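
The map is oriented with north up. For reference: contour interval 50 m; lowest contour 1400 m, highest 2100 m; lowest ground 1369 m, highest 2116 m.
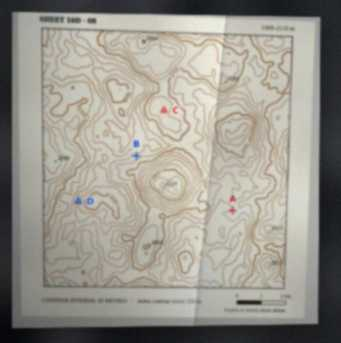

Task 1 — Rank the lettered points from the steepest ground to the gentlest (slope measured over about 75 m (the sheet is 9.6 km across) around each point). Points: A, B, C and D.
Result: D B A C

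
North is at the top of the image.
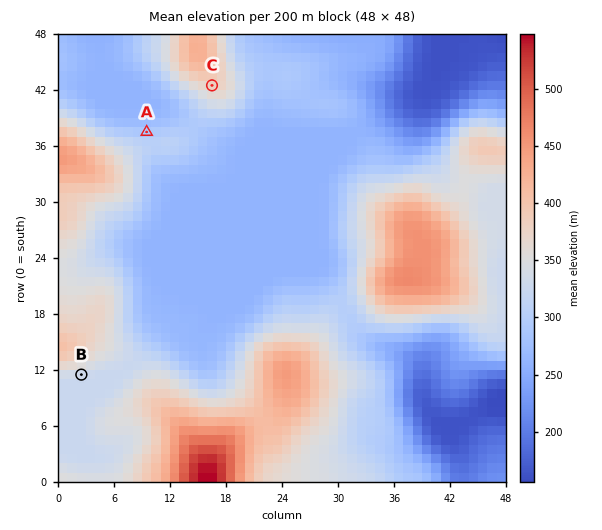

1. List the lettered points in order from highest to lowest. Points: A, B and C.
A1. C B A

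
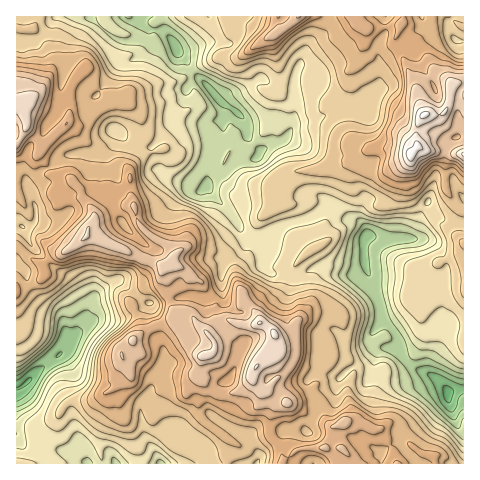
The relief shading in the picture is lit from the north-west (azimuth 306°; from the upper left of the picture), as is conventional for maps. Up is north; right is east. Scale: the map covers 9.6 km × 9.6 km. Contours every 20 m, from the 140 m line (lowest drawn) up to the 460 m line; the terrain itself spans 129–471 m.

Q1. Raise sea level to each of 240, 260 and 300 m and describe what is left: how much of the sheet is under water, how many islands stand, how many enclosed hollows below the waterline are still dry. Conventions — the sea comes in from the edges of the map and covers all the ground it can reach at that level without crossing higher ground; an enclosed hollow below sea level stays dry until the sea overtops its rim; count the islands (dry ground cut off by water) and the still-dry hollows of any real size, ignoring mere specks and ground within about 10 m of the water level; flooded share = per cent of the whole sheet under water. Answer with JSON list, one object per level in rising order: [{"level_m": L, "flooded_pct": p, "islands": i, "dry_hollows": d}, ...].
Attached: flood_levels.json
[{"level_m": 240, "flooded_pct": 18, "islands": 0, "dry_hollows": 0}, {"level_m": 260, "flooded_pct": 28, "islands": 0, "dry_hollows": 0}, {"level_m": 300, "flooded_pct": 50, "islands": 0, "dry_hollows": 0}]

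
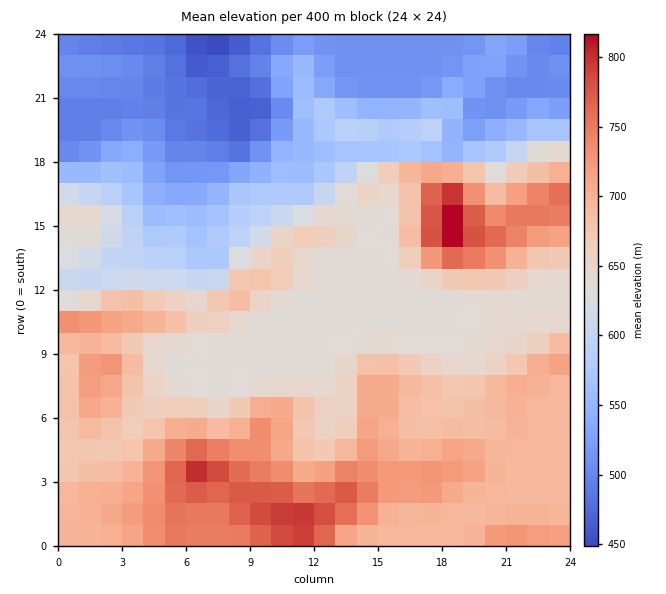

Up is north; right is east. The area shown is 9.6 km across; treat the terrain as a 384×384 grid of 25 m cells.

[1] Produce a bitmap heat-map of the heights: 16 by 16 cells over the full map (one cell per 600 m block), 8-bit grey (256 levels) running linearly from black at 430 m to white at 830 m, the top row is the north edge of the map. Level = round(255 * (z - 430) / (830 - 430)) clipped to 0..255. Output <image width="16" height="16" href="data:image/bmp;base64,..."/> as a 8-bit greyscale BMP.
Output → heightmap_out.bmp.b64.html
<image width="16" height="16" href="data:image/bmp;base64,Qk02BQAAAAAAADYEAAAoAAAAEAAAABAAAAABAAgAAAAAAAABAAATCwAAEwsAAAABAAAAAAAAAAAAAAEBAQACAgIAAwMDAAQEBAAFBQUABgYGAAcHBwAICAgACQkJAAoKCgALCwsADAwMAA0NDQAODg4ADw8PABAQEAAREREAEhISABMTEwAUFBQAFRUVABYWFgAXFxcAGBgYABkZGQAaGhoAGxsbABwcHAAdHR0AHh4eAB8fHwAgICAAISEhACIiIgAjIyMAJCQkACUlJQAmJiYAJycnACgoKAApKSkAKioqACsrKwAsLCwALS0tAC4uLgAvLy8AMDAwADExMQAyMjIAMzMzADQ0NAA1NTUANjY2ADc3NwA4ODgAOTk5ADo6OgA7OzsAPDw8AD09PQA+Pj4APz8/AEBAQABBQUEAQkJCAENDQwBEREQARUVFAEZGRgBHR0cASEhIAElJSQBKSkoAS0tLAExMTABNTU0ATk5OAE9PTwBQUFAAUVFRAFJSUgBTU1MAVFRUAFVVVQBWVlYAV1dXAFhYWABZWVkAWlpaAFtbWwBcXFwAXV1dAF5eXgBfX18AYGBgAGFhYQBiYmIAY2NjAGRkZABlZWUAZmZmAGdnZwBoaGgAaWlpAGpqagBra2sAbGxsAG1tbQBubm4Ab29vAHBwcABxcXEAcnJyAHNzcwB0dHQAdXV1AHZ2dgB3d3cAeHh4AHl5eQB6enoAe3t7AHx8fAB9fX0Afn5+AH9/fwCAgIAAgYGBAIKCggCDg4MAhISEAIWFhQCGhoYAh4eHAIiIiACJiYkAioqKAIuLiwCMjIwAjY2NAI6OjgCPj48AkJCQAJGRkQCSkpIAk5OTAJSUlACVlZUAlpaWAJeXlwCYmJgAmZmZAJqamgCbm5sAnJycAJ2dnQCenp4An5+fAKCgoAChoaEAoqKiAKOjowCkpKQApaWlAKampgCnp6cAqKioAKmpqQCqqqoAq6urAKysrACtra0Arq6uAK+vrwCwsLAAsbGxALKysgCzs7MAtLS0ALW1tQC2trYAt7e3ALi4uAC5ubkAurq6ALu7uwC8vLwAvb29AL6+vgC/v78AwMDAAMHBwQDCwsIAw8PDAMTExADFxcUAxsbGAMfHxwDIyMgAycnJAMrKygDLy8sAzMzMAM3NzQDOzs4Az8/PANDQ0ADR0dEA0tLSANPT0wDU1NQA1dXVANbW1gDX19cA2NjYANnZ2QDa2toA29vbANzc3ADd3d0A3t7eAN/f3wDg4OAA4eHhAOLi4gDj4+MA5OTkAOXl5QDm5uYA5+fnAOjo6ADp6ekA6urqAOvr6wDs7OwA7e3tAO7u7gDv7+8A8PDwAPHx8QDy8vIA8/PzAPT09AD19fUA9vb2APf39wD4+PgA+fn5APr6+gD7+/sA/Pz8AP39/QD+/v4A////AKquuczLzd7n0bGoqKiyuLOqr7jO1dne2trOtratqKionaGszOfSx7Czwrm5uq2oqJ6fmrC2sL+gkq6rpKilqaimsZiTjpCmnY6oraKfp6yoprydhoWFhYWGn6SYj5SlsrKrm5CIhYSEhIaGhYWJjZqWp6iakZ2KhYSEhISFh4iIc3Byb2eJm42EhIWUqKSWjIR2Z19Xa4KTj4aLyuvSvK+GeV1OTl9nc4OHicvtwcnPWFdPOTpFUVRlgZi5vJGjti05Py0oHzVMVlxaXEpXanwoKCwlIRgeS19VUltJNkFEMC8sJBobKk89NDQ1QDgvMC0pJh8PFig+NTMzMzQ/Niw="/>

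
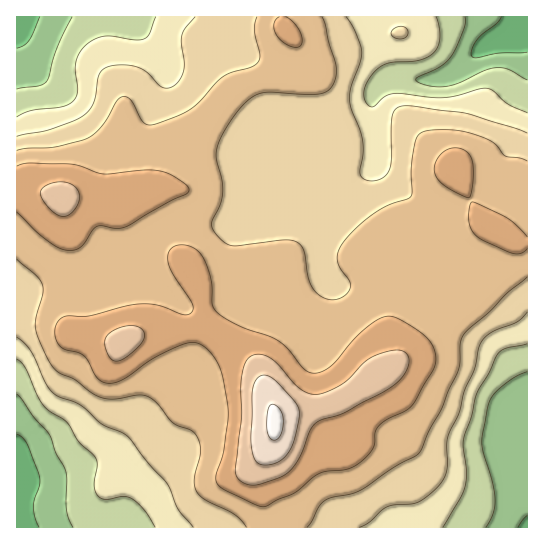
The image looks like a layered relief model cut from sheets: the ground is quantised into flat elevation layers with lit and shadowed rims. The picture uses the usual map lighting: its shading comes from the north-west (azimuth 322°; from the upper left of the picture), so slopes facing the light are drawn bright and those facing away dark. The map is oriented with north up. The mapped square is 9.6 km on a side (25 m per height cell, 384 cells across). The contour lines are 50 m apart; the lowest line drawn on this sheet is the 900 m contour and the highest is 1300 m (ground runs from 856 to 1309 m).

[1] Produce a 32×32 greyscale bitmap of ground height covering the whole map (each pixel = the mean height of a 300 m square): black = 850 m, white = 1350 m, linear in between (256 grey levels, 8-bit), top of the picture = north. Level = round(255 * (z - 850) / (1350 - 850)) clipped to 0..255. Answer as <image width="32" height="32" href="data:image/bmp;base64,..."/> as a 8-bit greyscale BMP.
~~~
<image width="32" height="32" href="data:image/bmp;base64,Qk02CAAAAAAAADYEAAAoAAAAIAAAACAAAAABAAgAAAAAAAAEAAATCwAAEwsAAAABAAAAAAAAAAAAAAEBAQACAgIAAwMDAAQEBAAFBQUABgYGAAcHBwAICAgACQkJAAoKCgALCwsADAwMAA0NDQAODg4ADw8PABAQEAAREREAEhISABMTEwAUFBQAFRUVABYWFgAXFxcAGBgYABkZGQAaGhoAGxsbABwcHAAdHR0AHh4eAB8fHwAgICAAISEhACIiIgAjIyMAJCQkACUlJQAmJiYAJycnACgoKAApKSkAKioqACsrKwAsLCwALS0tAC4uLgAvLy8AMDAwADExMQAyMjIAMzMzADQ0NAA1NTUANjY2ADc3NwA4ODgAOTk5ADo6OgA7OzsAPDw8AD09PQA+Pj4APz8/AEBAQABBQUEAQkJCAENDQwBEREQARUVFAEZGRgBHR0cASEhIAElJSQBKSkoAS0tLAExMTABNTU0ATk5OAE9PTwBQUFAAUVFRAFJSUgBTU1MAVFRUAFVVVQBWVlYAV1dXAFhYWABZWVkAWlpaAFtbWwBcXFwAXV1dAF5eXgBfX18AYGBgAGFhYQBiYmIAY2NjAGRkZABlZWUAZmZmAGdnZwBoaGgAaWlpAGpqagBra2sAbGxsAG1tbQBubm4Ab29vAHBwcABxcXEAcnJyAHNzcwB0dHQAdXV1AHZ2dgB3d3cAeHh4AHl5eQB6enoAe3t7AHx8fAB9fX0Afn5+AH9/fwCAgIAAgYGBAIKCggCDg4MAhISEAIWFhQCGhoYAh4eHAIiIiACJiYkAioqKAIuLiwCMjIwAjY2NAI6OjgCPj48AkJCQAJGRkQCSkpIAk5OTAJSUlACVlZUAlpaWAJeXlwCYmJgAmZmZAJqamgCbm5sAnJycAJ2dnQCenp4An5+fAKCgoAChoaEAoqKiAKOjowCkpKQApaWlAKampgCnp6cAqKioAKmpqQCqqqoAq6urAKysrACtra0Arq6uAK+vrwCwsLAAsbGxALKysgCzs7MAtLS0ALW1tQC2trYAt7e3ALi4uAC5ubkAurq6ALu7uwC8vLwAvb29AL6+vgC/v78AwMDAAMHBwQDCwsIAw8PDAMTExADFxcUAxsbGAMfHxwDIyMgAycnJAMrKygDLy8sAzMzMAM3NzQDOzs4Az8/PANDQ0ADR0dEA0tLSANPT0wDU1NQA1dXVANbW1gDX19cA2NjYANnZ2QDa2toA29vbANzc3ADd3d0A3t7eAN/f3wDg4OAA4eHhAOLi4gDj4+MA5OTkAOXl5QDm5uYA5+fnAOjo6ADp6ekA6urqAOvr6wDs7OwA7e3tAO7u7gDv7+8A8PDwAPHx8QDy8vIA8/PzAPT09AD19fUA9vb2APf39wD4+PgA+fn5APr6+gD7+/sA/Pz8AP39/QD+/v4A////ABQcKDU/Q0BETVpkbnd8hpKPiH90bmpkXVxcUkc+NCgbFh0pOUVKSUxUYG14gYqVm5aQhnx4dGxnZmNZTUI4LCEUGyc5SFBRVFxlc4SUoayrpJyRioeCeHFvbGNVRTcsIxIbKTlHUFVbZGt1hJitv8K6q52Yl5KHfXh2bFpFNCggFCExP0lRWWJrcXeAkKnE1NK6pJ2cmpSKgnxvWUIwJB0aJzhHVFthaXJ4e4GNpcbf4ciroJ2bmJGJgHBZQC0gHCQzQlBeZ2twd36BhI2hw+Hn0Lasp6CblpCHeGJHLyEcMERVXmlzdnh8goaIjqDC4OPPvbm2rqafmY+BbU8zIx47VGlxfYmIg4KGio2So8Lb1L2ws7m6tq2jloh0Vz0tJkZheYKPoKCTioqOkZWkvcy/qJ2hrLm+uq6ekH9lSzoyU2+JkJqssqaZk5OVmaSzuKuakpSfrbe5sqSVhG1VRT5lfpaepLG6taidmZmcoqakm5KOj5agp6yqn5KEcl1STnGGmZ+iqrKzqp+bm5ycmJOPjYyMkJecn5yTi4Z9b2VgcYOTl5eanqGfmpmamZONi4yLiYaIjpWXkouHh4eAdWtwfoyTk5KTlZaWmJuXjYmMjoqCf4CFjJCPioWFhoV/dnWAi5KUkpGRk5acnpWLi5CQh398f4KGioqIhIODhISBgIqRlJWSkJCTmZ+dkIiKjo2Ffn2BhIWGhoSDg4SGi46JkpialpORkJKXmpWIgYKEhIF9fIGFh4eGg4OEi5ObnJCbpKWbl5eTkZGPiX95eXp8fHp5fYKHiYiFg4mXoqObm6ixr6Ogo52WkY2If3d1dXZ3d3Z4fIGGhoODjJufmZCnsbi3qqerqKGal5KFeHNzdHRzc3J0eH2Ag4mTmJKNjaqvs7GmoaOkop2Zk4Z5dHNycnFwbWpqcX2Jl5+Zi4mPnp+fnpiVlpeXlpSOgnl1c3JycW9tZmBpfI6dpJqJhIiFhoeKio2Oi4uPkYuAeXZ0cnJxcXBoXWd6iZaclId/emlscXh+h4qFhImNi4N7dnRzcnJycWdbZ3qCh4iDe3RtU1hdZG99h4J9gIWIhn95dXRzc3NwYFZmdXZ0cWxmX1lERkhPYHSBfXRyeIGGhH56eXl5d25WTVxhXlpbW1dPSDQ2O0dabnl2a2dteIGEg4GChYWBcVVEQ0A6NzxHS0U8Jyw4SFpobWtjYGdye3+Bg4iOj4d2YUs/PDcuJiw3NzAfJjVGVVxdW1hcZnB2eXyCjJSShXRnXFZVT0EsGxwfHhghLz5KT09NUFtncHd5eoiYm5GAb2ZjZGRbTDggEg0LEhwpNkBFRERMWWRteHh5jJuYjHxrYmJkZFpLOywfEgY="/>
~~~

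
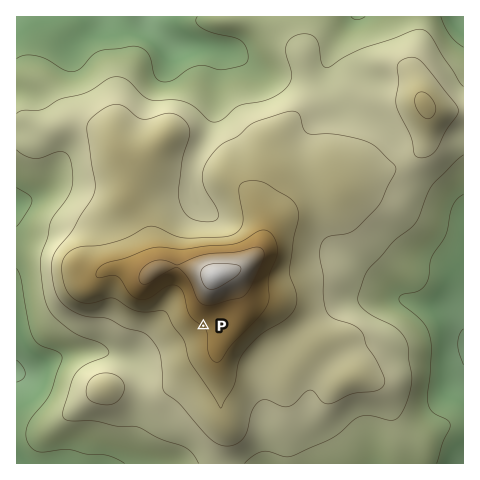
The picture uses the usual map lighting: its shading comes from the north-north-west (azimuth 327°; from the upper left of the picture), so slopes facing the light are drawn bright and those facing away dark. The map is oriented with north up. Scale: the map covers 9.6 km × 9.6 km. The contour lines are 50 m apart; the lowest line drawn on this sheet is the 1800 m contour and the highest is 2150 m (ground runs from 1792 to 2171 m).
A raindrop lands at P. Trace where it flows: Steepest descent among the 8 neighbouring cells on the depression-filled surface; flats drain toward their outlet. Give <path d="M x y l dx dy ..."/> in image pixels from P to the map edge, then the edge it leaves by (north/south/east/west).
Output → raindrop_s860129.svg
<path d="M203 326l-14 14-2 0-14 7-14 4-7 0-14 5-16 0-2-1-14-1-1-1-34 0-1 1-3 0-7 2-7 4-15 10-5 0-1 1-15 0"/>
exit: west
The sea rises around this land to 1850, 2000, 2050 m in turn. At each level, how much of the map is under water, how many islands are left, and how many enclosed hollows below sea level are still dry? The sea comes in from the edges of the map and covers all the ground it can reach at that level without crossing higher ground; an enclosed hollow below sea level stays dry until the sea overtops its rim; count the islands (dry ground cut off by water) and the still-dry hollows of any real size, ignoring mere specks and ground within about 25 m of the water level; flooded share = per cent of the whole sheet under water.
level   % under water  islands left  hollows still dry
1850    12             0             0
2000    88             1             0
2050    95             1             0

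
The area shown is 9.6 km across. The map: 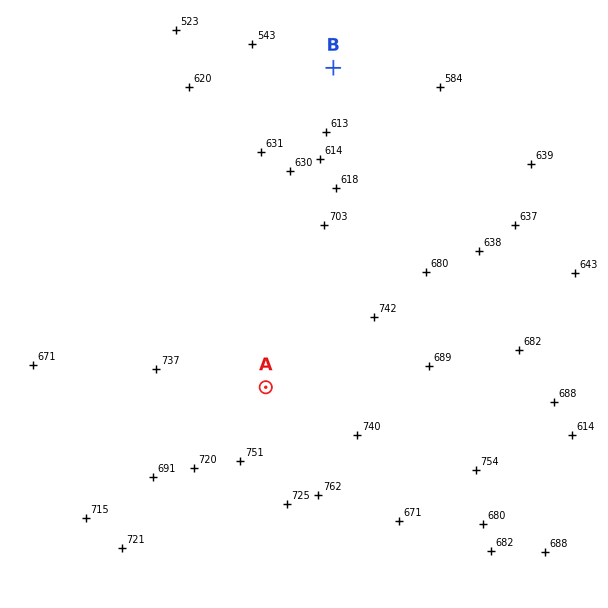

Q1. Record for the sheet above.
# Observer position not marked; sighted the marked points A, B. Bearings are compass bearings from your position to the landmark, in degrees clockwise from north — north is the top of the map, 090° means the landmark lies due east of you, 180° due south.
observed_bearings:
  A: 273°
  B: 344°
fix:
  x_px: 427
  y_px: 396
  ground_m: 700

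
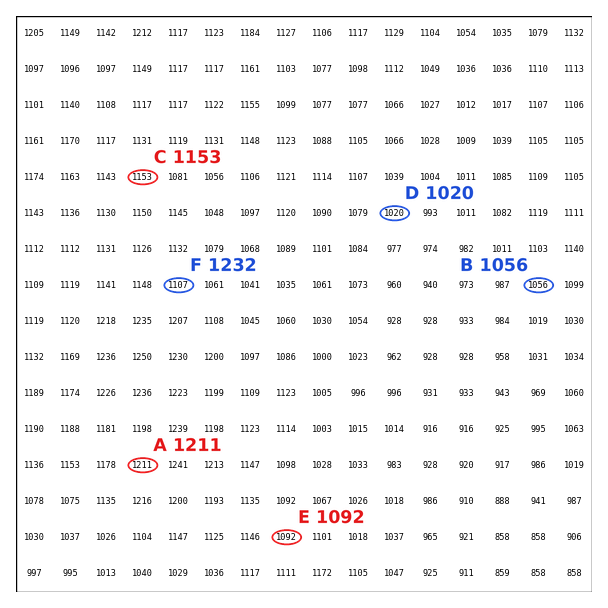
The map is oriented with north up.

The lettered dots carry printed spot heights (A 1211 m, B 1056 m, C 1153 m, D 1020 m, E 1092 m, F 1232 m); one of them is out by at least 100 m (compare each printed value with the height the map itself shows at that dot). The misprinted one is F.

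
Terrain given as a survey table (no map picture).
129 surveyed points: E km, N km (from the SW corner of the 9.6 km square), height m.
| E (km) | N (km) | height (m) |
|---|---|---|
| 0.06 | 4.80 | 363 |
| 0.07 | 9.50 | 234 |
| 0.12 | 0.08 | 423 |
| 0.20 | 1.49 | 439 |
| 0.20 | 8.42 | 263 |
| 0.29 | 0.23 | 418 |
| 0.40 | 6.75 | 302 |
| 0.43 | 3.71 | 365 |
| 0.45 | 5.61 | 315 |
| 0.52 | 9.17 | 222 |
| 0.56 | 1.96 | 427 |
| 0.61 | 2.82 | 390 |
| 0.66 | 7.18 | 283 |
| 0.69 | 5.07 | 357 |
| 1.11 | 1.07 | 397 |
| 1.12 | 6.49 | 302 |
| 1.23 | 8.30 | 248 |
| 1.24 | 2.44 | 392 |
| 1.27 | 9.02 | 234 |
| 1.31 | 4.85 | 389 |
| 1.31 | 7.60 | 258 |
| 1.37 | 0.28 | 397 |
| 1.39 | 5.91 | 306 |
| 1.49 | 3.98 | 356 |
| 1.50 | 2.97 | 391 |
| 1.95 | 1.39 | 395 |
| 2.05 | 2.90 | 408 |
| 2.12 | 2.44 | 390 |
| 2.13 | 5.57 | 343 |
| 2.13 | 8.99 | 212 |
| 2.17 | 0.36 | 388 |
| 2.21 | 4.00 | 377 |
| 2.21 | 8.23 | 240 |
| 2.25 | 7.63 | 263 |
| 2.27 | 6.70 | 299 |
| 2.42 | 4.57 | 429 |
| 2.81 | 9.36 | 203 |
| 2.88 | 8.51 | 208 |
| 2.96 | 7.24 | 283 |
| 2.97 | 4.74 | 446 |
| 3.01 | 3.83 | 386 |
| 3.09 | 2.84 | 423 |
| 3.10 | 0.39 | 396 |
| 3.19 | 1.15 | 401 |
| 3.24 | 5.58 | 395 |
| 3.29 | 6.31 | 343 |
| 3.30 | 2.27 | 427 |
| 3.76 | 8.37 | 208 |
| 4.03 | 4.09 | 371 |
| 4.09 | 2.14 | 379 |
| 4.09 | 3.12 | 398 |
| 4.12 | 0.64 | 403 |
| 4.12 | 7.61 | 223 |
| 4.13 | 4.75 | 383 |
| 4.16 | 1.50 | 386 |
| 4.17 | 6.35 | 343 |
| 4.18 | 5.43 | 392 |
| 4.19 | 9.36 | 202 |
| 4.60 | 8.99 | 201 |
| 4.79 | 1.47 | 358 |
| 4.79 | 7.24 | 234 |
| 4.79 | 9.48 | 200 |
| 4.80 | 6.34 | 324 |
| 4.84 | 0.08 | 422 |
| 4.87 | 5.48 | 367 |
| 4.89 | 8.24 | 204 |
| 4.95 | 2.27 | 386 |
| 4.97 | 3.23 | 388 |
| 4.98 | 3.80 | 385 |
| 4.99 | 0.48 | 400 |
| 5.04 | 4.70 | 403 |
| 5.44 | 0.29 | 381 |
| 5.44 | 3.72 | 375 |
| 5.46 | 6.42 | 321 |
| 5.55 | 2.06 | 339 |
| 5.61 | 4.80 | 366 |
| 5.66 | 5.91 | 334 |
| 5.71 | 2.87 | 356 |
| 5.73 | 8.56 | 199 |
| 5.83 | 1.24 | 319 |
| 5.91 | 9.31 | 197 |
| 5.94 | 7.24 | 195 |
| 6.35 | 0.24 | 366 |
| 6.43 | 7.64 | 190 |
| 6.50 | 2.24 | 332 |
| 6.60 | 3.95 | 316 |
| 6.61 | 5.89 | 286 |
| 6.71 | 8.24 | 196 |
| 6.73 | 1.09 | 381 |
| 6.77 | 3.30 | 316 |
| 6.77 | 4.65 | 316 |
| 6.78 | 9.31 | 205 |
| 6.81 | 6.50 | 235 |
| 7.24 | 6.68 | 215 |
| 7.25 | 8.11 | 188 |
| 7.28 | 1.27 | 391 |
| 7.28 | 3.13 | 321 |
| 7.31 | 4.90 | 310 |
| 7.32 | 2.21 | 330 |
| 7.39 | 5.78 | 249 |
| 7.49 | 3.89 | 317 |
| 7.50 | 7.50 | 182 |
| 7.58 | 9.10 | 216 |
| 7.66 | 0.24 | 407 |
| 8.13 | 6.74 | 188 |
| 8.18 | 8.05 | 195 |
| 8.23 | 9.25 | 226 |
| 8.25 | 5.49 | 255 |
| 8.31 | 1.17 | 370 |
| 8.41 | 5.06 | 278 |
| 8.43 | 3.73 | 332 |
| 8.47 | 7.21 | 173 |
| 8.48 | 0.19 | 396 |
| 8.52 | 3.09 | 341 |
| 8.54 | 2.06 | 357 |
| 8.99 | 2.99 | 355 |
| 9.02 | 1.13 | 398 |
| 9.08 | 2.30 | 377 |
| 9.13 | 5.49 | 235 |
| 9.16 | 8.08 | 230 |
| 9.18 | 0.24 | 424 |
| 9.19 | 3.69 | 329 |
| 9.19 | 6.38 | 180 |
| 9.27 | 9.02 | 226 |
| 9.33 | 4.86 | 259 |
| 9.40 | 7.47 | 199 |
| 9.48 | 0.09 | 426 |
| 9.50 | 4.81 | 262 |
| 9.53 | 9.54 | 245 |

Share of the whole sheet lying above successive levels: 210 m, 85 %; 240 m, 75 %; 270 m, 68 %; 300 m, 62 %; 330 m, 51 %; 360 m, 40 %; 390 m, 23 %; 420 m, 4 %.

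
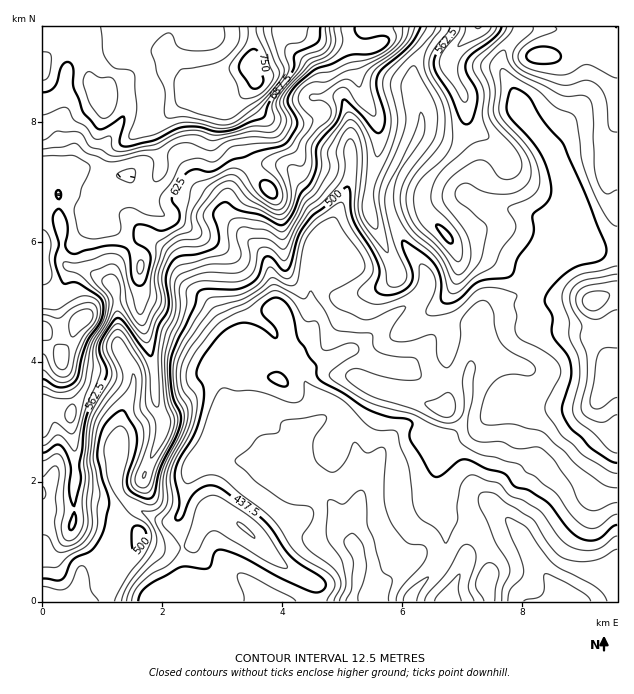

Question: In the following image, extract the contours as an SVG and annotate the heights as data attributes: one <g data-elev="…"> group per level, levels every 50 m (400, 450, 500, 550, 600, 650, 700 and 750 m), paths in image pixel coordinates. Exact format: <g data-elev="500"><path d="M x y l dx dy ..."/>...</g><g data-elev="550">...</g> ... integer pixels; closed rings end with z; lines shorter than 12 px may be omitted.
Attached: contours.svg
<g data-elev="400"><path d="M339 601l6-13 1-9-5-20-12-16-2-6 1-35 3-2 10 4 3 0 11-11 6-3 3 1 1 4 2 30 7 15 7 28 2 4 9 7-3 22"/><path d="M435 601l4-7 21-20-2 15 3 12"/><path d="M508 601l2-10 11-12 3-8-4-13-14-35 0-4 2-2 19 11 14 21 13 16 41 21 8 8 4 7"/></g><g data-elev="450"><path d="M132 601l2-9 5-7 12-11 19-10 6-8 4-7-3-8-13-14-2-5 8-12 2-6-2-26 2-10 19-36 5-20 1-15-9-11-2-7 1-9 2-7 8-14 21-25 15-10 15-6 15-11 11-6 7 1 9 7 15 22 12 1 2 6 2 18 2 4 8 0 18-7 6 1 3 2 1 5-2 3-16 9-11 10 0 5 6 4 35 21 40 11 23 11 21 5 2 2 5 12 16 9 42 12 6 7 9 4 21 17 16 23 14 11 6 2 4-1 15-12 6-2"/><path d="M283 568l4 0 0-3-16-26-9-12-11-10-34-21-9 0-9 7-14 41 0 3 2 3 6 3 4-1 11-18 7-3 51 30z"/></g><g data-elev="500"><path d="M43 579l15 2 4-2 10-18 5-4 15-7 10-15 7-33-11-43 0-14 6-19 8-9 9-7 4 2 10 17 2 7-1 14-9 27 1 10 5 6 10 5 6 1 5-4 6-27 16-32 5-15-1-7-6-14-2-9-2-19 1-14 7-18 16-33 4-15 8-3 30 0 12-4 10-8 5-18 3-3 6 2 11 12 4 0 4-6 7-26 6-11 9-12 12-8 21-20 3 0 1 3 1 20 3 12 18 28 7 15 0 9-4 14 1 3 4 3 8 1 10-2 9-5 5-6 0-11-9-22 0-8 3 0 18 13 11 11 6 15 0 20 4 3 6 0 7-3 15-15 6-4 27-3 5-2 3-5 4-13 11-15 4-8 0-21 14-12 3-6 1-6-3-19-8-18-9-12-23-27-1-12 2-9 3-5 8 2 9 7 15 24 19 23 23 51 20 51 0 7-4 6-7 3-17 4-10 6-18 17-4 6-1 6 7 15 0 14 1 6 14 19 4 10 0 14-9 27 2 11 7 11 11 10 8 10 20 13 7 2"/><path d="M133 550l3 1 3-2 7-12-1-7-6-4-5 0-2 5 0 13z"/></g><g data-elev="550"><path d="M43 461l13-7 5 2 3 5 1 10-2 21 1 18-3 19 3 9 3 2 4 0 8-6 4-11-1-22 3-24-1-15 4-41 4-11 20-34-1-7-7-15-1-6 1-8 6-10 6-6 5 1 6 6 15 24 7 17 3 30 3 4 3 1 0-58 4-19 10-20-2-28 4-12 7-5 45-12 3-6-1-21 2-4 3-3 9-1 18 3 20 10 6-1 9-14 7-17 10-10 5-9 4-12 0-15 1-6 25-35 6 2 9 9 7 13 7 20 3 0 7-13 5-20-1-12-7-23 1-10 6-9 25-24 12-18"/><path d="M590 310l6 0 6-3 6-7 1-6-4-2-7-1-12 3-3 4 0 5 2 4z"/><path d="M450 27l-3 6-15 19-3 12 3 11 12 19 5 12 3 17 0 19-3 8-5 7-25 24-4 10-1 10 2 13 5 9 33 36 4 3 3-3 1-4-2-17-9-15-18-18-2-6 1-9 4-12 10-12 26-22 17-6-7-21 1-27-9-18-1-8 4-7 25-21 5-9"/><path d="M555 27l2 3-2 1-22 9-12 9-3 8 4 7 13 7 25 4 9-1 14-9 6 0 28 13"/></g><g data-elev="600"><path d="M70 423l3-1 3-7 0-8-3-3-5 3-3 7 1 6z"/><path d="M43 394l15 4 13 0 6-5 7-9 7-39 14-24 4-15-2-11-15-16-2-5 2-3 18-7 5 1 3 2 5 13 3 21 4 9 7 13 5 3 3-2 11-24-1-24 7-27 3-5 10-7 16-7 1-19 14-22 17-12 10-2 6 3 12 15 9 8 14 8 4 1 5-2 4-7 0-9-3-11-8-13 0-5 5-6 15-6 5-10 9-12 3-8-1-3-13-15-1-6 3-6 4-5 6-3 17-2 16-9 17-4 24-13 14-13 3-6 1-9"/></g><g data-elev="650"><path d="M43 354l3 2 5 13 5 6 6 2 6-1 4-6 6-24 6-12 11-13 2-9-2-7-7-3-14 5-15 11-16-3"/><path d="M43 149l19-2 14-4 10 10 24 9 30-6 8 0 5 4 0 18 1 3 3 1 6-4 4-6 2-21 4-4 5-3 12-1 21 8 4-2 10-7 8-2 18-3 20 1 6-1 6-6 4-10-2-6-5-10 1-8 8-10 21-23 16-7 6-6 4-9-2-15"/></g><g data-elev="700"><path d="M102 118l4 0 4-3 5-7 3-12-2-11-4-7-12-1-9-5-3 0-5 7 1 8 6 18 8 10z"/><path d="M43 80l3-1 3-3 2-18-2-5-6-1"/><path d="M101 27l2 24 4 9 8 8 15 2 4 5 3 36-8 25 1 3 3 0 21-4 21-10 7-2 17 0 19 5 11 0 9-3 15-10 9-8 26-34 1-7-4-14 1-6 3-2 10-1 5-3 3-4 2-9"/></g><g data-elev="750"><path d="M252 88l7 0 4-7-2-24-2-5-5-3-4 1-5 4-6 12 2 7z"/></g>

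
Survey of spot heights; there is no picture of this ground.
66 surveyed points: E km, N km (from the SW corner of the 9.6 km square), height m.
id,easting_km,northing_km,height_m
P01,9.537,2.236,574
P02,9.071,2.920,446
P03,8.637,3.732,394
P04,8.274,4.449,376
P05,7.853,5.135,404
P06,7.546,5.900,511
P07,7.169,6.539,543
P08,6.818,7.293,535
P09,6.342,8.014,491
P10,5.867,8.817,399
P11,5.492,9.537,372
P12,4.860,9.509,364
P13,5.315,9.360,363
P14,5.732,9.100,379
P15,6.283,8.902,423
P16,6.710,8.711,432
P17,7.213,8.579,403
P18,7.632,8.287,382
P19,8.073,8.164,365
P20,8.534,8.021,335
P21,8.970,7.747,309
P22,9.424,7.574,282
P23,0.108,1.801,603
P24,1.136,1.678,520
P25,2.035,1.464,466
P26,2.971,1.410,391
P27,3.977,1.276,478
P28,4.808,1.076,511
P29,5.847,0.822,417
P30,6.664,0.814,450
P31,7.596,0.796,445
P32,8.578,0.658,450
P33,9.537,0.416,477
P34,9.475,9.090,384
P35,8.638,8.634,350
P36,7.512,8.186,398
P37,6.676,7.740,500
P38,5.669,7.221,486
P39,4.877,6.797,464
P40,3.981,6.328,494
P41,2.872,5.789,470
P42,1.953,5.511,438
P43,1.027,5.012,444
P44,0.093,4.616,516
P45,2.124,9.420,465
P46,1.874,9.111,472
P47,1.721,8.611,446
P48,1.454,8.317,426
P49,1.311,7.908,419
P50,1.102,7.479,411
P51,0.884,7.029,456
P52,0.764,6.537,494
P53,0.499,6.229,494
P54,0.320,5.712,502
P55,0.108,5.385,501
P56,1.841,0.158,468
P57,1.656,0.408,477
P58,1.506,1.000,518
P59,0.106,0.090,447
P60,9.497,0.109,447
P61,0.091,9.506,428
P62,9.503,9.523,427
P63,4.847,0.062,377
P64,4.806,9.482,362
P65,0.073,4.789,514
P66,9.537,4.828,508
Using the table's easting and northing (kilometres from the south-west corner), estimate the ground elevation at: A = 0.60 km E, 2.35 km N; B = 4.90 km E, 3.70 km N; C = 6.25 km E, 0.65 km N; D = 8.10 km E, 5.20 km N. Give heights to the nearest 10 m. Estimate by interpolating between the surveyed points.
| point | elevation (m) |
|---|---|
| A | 520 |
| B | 520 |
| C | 420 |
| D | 430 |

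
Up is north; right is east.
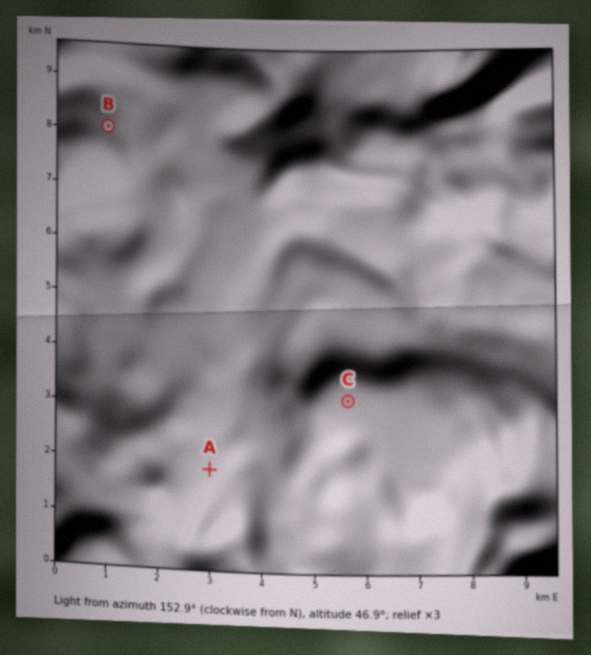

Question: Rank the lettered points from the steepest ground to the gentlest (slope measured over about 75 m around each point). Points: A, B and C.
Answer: B A C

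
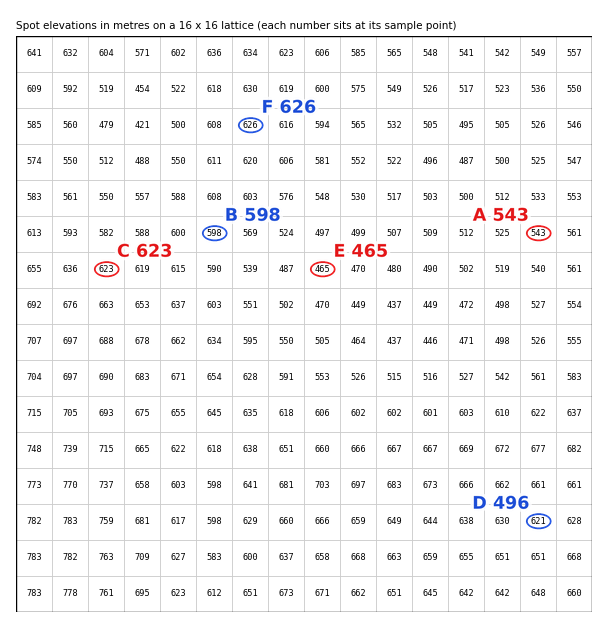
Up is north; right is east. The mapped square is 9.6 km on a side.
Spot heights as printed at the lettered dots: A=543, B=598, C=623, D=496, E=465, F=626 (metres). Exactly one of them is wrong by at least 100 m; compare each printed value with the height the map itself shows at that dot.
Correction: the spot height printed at D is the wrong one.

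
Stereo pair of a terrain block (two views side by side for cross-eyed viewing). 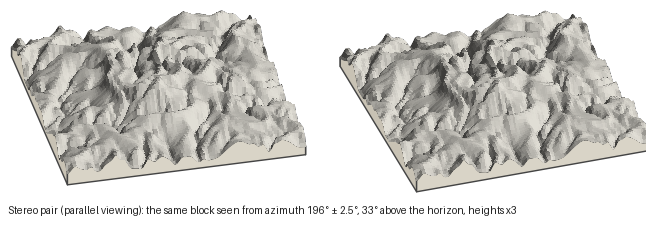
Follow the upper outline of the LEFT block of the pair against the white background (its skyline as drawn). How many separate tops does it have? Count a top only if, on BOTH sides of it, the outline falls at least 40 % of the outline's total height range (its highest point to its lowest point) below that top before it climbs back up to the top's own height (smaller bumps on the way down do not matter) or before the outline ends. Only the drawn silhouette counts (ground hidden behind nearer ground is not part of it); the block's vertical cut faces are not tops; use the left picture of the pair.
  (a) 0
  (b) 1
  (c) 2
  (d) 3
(a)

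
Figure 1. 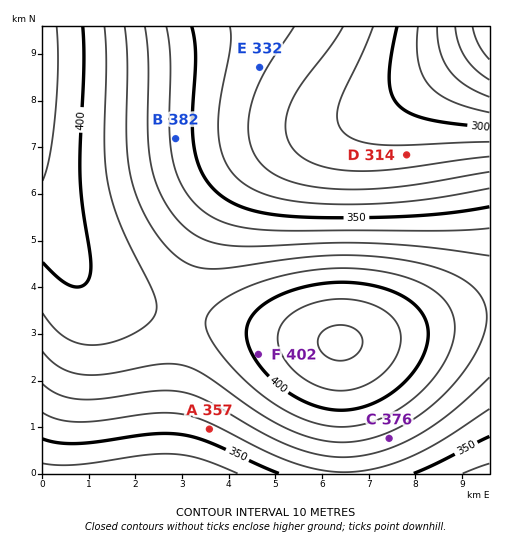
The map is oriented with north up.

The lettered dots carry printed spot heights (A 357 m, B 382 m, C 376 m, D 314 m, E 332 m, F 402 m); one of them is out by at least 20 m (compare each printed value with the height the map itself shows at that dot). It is B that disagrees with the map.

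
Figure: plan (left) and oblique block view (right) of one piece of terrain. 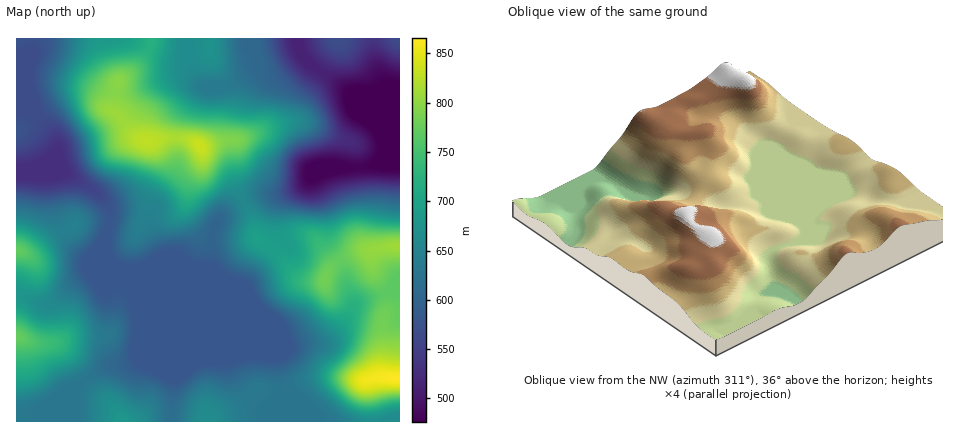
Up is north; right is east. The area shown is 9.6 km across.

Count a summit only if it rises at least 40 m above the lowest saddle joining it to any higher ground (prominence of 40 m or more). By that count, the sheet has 1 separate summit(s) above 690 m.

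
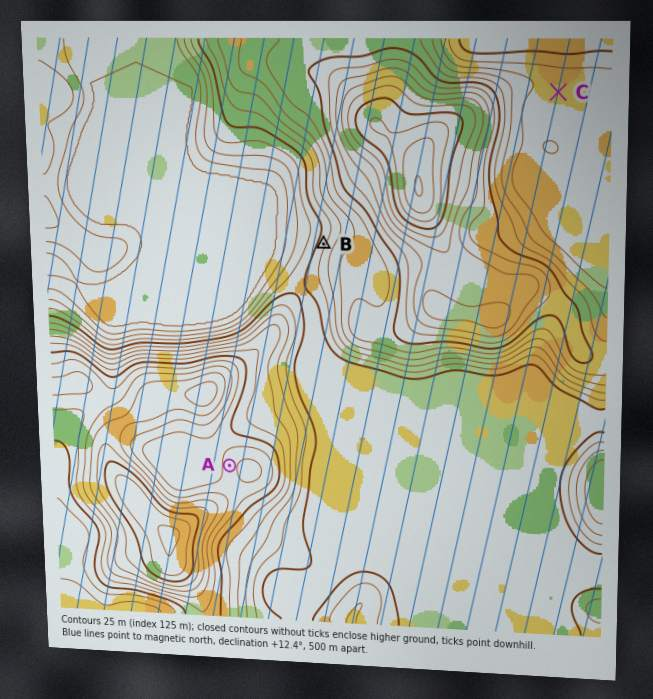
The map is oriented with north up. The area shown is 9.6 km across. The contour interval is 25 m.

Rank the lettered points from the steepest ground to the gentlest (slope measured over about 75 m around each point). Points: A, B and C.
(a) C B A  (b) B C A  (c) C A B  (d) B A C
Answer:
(d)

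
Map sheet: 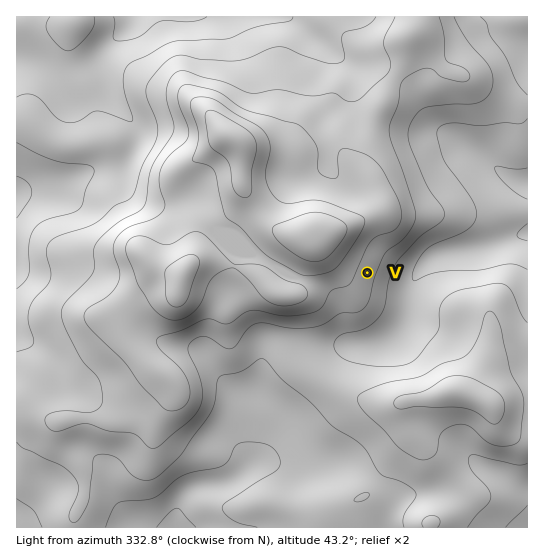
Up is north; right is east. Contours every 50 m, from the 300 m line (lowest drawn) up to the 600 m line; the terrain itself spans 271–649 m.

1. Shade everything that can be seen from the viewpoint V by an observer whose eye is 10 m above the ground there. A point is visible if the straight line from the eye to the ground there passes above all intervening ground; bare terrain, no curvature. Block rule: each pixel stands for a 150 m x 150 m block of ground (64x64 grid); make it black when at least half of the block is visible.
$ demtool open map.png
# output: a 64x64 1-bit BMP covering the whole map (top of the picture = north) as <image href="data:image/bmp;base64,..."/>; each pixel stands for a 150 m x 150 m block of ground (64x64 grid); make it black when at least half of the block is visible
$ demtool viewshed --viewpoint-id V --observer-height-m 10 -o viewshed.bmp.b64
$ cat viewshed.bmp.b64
<image width="64" height="64" href="data:image/bmp;base64,Qk0+AgAAAAAAAD4AAAAoAAAAQAAAAEAAAAABAAEAAAAAAAACAAATCwAAEwsAAAIAAAAAAAAA////AAAAAAAAAAAAAAAAAAAAAAAAAAAAAAAAAAAAAAAAAAAAAAAAAAAAAAAAAAAAAAAAAAAAAAAAAAAAAAAAAAAAAAAAAAAAAAAAAAAAAAAAAAAAAAAAAAAAAAAAAAAAAAAAAAAAAAAAAAAAAAAAAAAAAAAAAAAAAAAAAAAAAAAAAAAAAA4AAAAAAAAAf/gwAAAAAAH///gAAAAAAP//8AAAAAAAf//gAAAAAAAf/+AAAAAAAA//4AAAAAAAB//wAAAAAAAD//AAAAAAAAP/8AAAAAAAA//wAAAAAAAD//AAAAAAAAP/8AAAAAAAD//wAAAAAAAf//AAAAAAAD//+AAAAAAAf//8AAAAAAH///4AAAAAAf///wAAAAAB////AAAAAAD///8AAAAAAH///wAAAAAAHz//AAAAAAAGH/8AAAAAAAAAPwAAAAAAAAAQAAAAAAAAAAAAAAAAAAAAAAAAAAAAAAAAAAAAAAAAAAAAAAAAAAAAAAAAAAAAAAABAAAAAAAAAAMAAAAAAAAAAwAAAAAAAAABAAAAAAAAAAEAAAAAAAAAAAAAAAAAAAAAAAAAAAAAAAAAAAAAAAAAAAAAAAAAAAAAAAAAAAAAAAAAAAAAAAAAAAAAAAAAAAAAAAAAAAAAAAAAAAAAAAAAAAAAAAAAAAAAAAAAAAAAAAAAAAAAAAAAAA=="/>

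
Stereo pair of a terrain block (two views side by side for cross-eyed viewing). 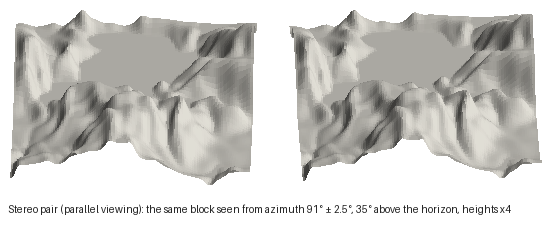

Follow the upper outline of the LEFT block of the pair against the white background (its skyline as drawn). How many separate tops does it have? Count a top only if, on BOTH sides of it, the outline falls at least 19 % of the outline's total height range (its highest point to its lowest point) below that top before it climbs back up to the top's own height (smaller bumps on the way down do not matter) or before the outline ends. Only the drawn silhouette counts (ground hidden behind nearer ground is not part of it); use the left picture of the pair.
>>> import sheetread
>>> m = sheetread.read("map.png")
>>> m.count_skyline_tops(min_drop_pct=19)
0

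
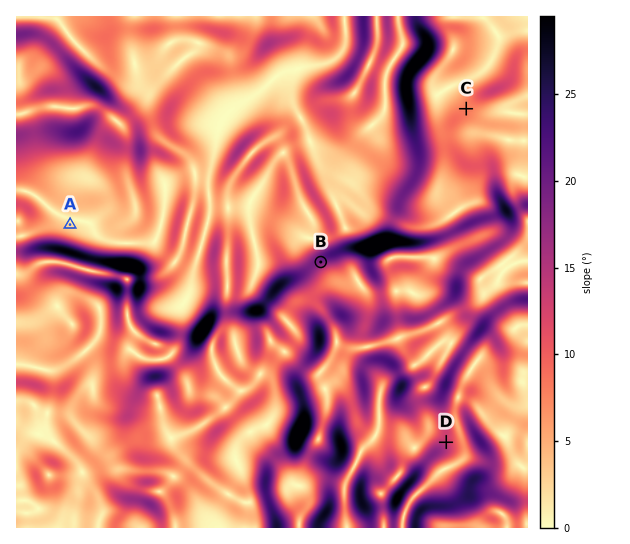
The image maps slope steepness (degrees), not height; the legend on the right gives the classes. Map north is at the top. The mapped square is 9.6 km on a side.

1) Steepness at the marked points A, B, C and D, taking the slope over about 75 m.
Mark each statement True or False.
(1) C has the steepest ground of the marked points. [False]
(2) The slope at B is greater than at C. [True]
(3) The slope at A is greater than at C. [False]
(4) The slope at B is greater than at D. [True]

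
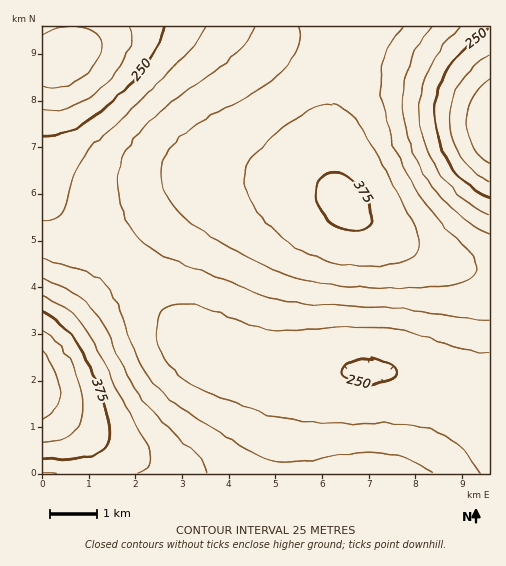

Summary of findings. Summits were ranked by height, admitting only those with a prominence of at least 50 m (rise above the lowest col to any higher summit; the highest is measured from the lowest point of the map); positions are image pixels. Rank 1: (345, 204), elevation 380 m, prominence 88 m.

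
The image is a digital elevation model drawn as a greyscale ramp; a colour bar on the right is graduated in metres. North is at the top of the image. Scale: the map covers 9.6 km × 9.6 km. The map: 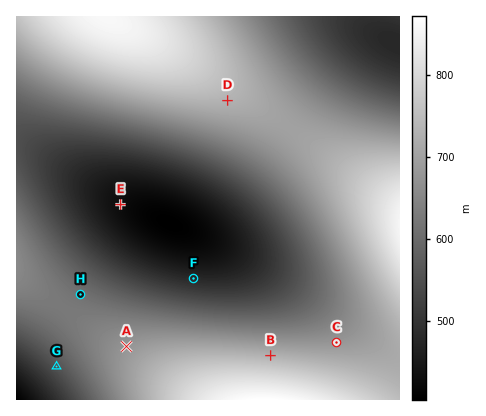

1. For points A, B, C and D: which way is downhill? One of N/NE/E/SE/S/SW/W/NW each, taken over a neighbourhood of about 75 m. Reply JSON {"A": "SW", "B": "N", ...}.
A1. {"A": "NW", "B": "N", "C": "N", "D": "S"}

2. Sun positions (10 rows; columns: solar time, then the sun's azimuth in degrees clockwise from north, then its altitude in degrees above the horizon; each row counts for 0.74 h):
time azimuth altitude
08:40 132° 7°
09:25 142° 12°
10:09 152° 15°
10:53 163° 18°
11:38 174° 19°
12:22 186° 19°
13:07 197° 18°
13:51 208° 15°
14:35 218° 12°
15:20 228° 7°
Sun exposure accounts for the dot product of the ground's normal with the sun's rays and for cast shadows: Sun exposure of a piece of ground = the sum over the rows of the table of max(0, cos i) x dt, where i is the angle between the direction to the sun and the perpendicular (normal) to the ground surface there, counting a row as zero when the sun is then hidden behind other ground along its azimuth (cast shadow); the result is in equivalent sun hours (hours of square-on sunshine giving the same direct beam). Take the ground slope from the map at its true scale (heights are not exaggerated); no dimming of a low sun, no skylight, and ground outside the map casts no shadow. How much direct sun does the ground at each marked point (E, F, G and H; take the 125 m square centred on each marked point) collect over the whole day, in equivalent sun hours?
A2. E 1.8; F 1.1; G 2.3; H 1.5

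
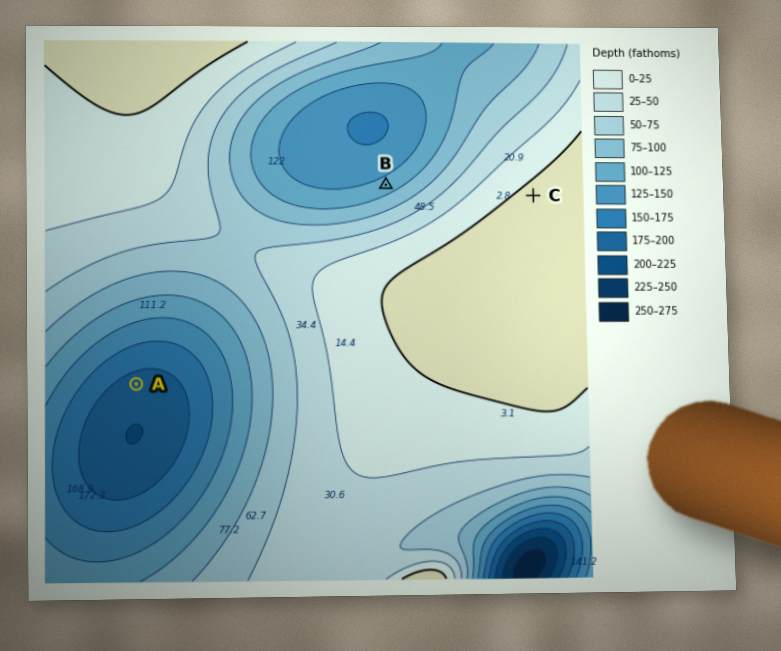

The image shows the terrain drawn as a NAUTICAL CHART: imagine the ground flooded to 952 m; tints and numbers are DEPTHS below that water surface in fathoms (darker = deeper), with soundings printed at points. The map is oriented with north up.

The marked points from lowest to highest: A B C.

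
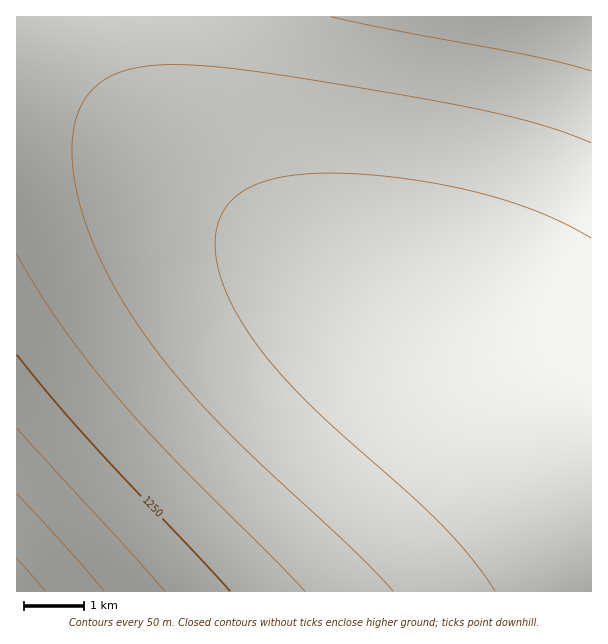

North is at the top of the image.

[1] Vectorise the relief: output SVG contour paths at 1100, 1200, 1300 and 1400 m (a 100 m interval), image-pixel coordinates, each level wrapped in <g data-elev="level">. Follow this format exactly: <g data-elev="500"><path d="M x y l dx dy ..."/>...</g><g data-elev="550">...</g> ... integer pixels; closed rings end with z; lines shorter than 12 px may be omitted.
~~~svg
<g data-elev="1100"><path d="M495 591l-23-33-28-31-33-31-98-88-29-30-23-28-23-35-16-33-7-30 0-13 2-14 6-13 8-11 12-10 14-7 17-5 20-4 51-2 69 7 69 14 30 9 29 10 25 12 24 13"/></g><g data-elev="1200"><path d="M305 591l-130-130-57-63-30-36-26-36-23-35-22-36"/><path d="M331 17l65 14 134 24 61 16"/></g><g data-elev="1300"><path d="M165 591l-148-163"/></g><g data-elev="1400"><path d="M45 591l-28-33"/></g>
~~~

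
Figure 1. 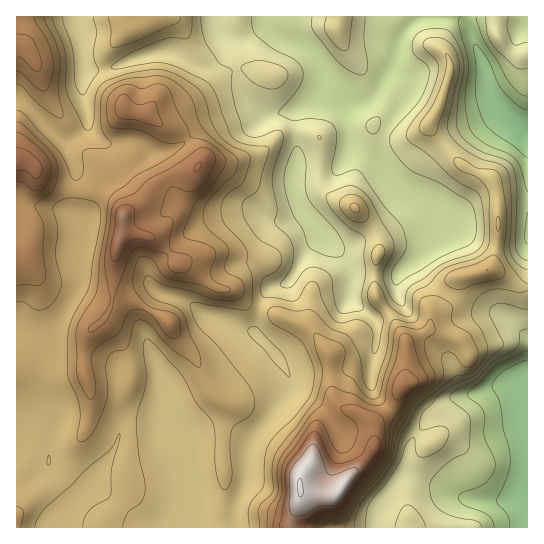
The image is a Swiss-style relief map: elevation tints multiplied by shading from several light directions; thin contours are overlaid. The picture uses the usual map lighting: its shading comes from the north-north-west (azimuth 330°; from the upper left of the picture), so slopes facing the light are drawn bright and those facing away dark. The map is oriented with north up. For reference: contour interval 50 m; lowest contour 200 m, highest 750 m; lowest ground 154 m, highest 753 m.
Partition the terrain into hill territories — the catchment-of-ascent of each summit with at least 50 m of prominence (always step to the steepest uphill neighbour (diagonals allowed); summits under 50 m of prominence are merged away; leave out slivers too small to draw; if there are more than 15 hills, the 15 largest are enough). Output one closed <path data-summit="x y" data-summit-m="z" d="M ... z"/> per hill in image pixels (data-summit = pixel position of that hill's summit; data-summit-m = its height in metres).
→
<path data-summit="301 489" data-summit-m="753" d="M469 16l-46 0-5 3-15 15-12 36-12 20-10 10-16 5-3 0-6-6-17-24-10-17-14-13-18-5-10-5-7-8-3-11-49 1 0 6 4 8 8 7 1 12 7 17 3 15 8 16 18 18 34-7-4 8 2 29 0 23 37 0 9-7 7-17 21 12 9 9 11 20 13 8 0 7-5 12-10 10-35 21-11 4-13-4-8-8-15 17-15 25-7 6-12 3-8 7-9 25-1 14 26 29 8 15 2 8-4 9-36 48-3 33-12 35-1 18 293-1 0-188-21-22-9-4-13 0-20 6-10 8-6 15-1 15 13 32 8 6-8 2-15 16-19 6-2 4-6 5-17-8-13-11-14-15-4-9 0-15 6-32 0-12-4-8 13-7 11-12-1-16 3-9 28-25 8-15 4-18 27 19 21 9 28 3 7-2 6-4 0-108-36-36-4-8-8-34-11-25z"/><path data-summit="123 217" data-summit-m="685" d="M298 108l-29 8-4 0-12-8-6 0-42 17-24 20-18 7-13 0-7-7-9-4-12 0-8 3-11-1-12-12-4-8 0 3-9 9-13 7 11 29-1 42 8 10 0 11-6 19 3 21-1 11-30 53-3 10-9-11-15-8-6 0 0 113 17-2 14 5 2 2 0 20 26 32-22 24 0 5 182-1 2-22 11-30 3-33 36-48 4-9-2-8-8-15-26-29 1-14 9-25 8-7 14-4 24-36 10-9-5-13-16-19-5-15 0-21 2-11-2-42z"/><path data-summit="17 161" data-summit-m="669" d="M18 97l-2 1 0 229 21 10 9 11 3-10 30-53 1-11-3-21 6-19 0-11-8-10 1-42-11-29-8-6z"/><path data-summit="125 107" data-summit-m="621" d="M225 35l-1 16-3 6-11 7-15 0-21-11-15-1-21 5-31 12-22 0-2 26 8 36 10 10 6 3 27-3 9 4 7 7 13 0 18-7 20-17 14-8 32-12 11 3-11-13-7-12-11-36 0-8z"/><path data-summit="402 386" data-summit-m="635" d="M417 259l-20 18 0 22-11 12-13 7 4 8 0 12-6 32 0 15 4 9 14 15 13 11 17 8 6-5 2-4 19-6 15-16 8-2-8-6-13-32 1-15 6-15 10-8 20-6 12 0-24-8-39-20-13-14z"/><path data-summit="338 27" data-summit-m="393" d="M422 16l-156 0-1 6 3 5 11 10 28 11 10 10 10 17 17 24 6 6 3 0 16-5 10-10 12-20 12-36z"/><path data-summit="17 45" data-summit-m="612" d="M77 16l-61 1 0 80 6 3 41 41 15-6 10-13-5-27 0-50z"/><path data-summit="487 270" data-summit-m="500" d="M439 216l-4 18-6 11-12 14 0 4 7 12 18 16 31 14 24 7 10 5 20 22 1-97-13 5-28-3-21-9z"/><path data-summit="355 207" data-summit-m="460" d="M350 145l-7 17-9 7-36-1-3 3 0 20 5 15 16 19 9 16 17 7 12-4 35-21 10-10 5-12 0-7-13-8-11-20-9-9z"/><path data-summit="131 27" data-summit-m="487" d="M215 16l-137 0-1 9 6 20 1 24 6 2 17-2 31-12 21-5 15 1 21 11 15 0 8-4 6-9 0-16-8-12z"/><path data-summit="498 37" data-summit-m="346" d="M527 16l-58 1 0 13 11 25 8 34 4 8 35 35z"/><path data-summit="17 517" data-summit-m="515" d="M33 440l-10 0-7 3 0 84 35 1 24-29-27-34 1-18z"/>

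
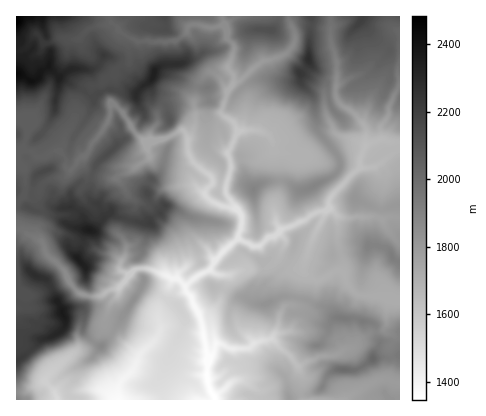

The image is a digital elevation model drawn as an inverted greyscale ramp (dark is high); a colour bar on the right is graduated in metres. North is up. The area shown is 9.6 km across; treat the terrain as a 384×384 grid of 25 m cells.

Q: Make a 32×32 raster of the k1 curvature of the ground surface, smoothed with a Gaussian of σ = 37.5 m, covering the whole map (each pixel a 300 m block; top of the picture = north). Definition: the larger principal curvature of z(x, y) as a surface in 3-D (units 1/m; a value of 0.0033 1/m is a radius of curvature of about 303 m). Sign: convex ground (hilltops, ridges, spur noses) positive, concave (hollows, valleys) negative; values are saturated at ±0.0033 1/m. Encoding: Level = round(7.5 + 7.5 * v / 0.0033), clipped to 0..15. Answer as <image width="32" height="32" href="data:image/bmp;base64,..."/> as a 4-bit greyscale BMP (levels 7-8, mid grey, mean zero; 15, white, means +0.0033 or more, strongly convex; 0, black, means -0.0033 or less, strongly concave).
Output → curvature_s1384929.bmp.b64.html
<image width="32" height="32" href="data:image/bmp;base64,Qk12AgAAAAAAAHYAAAAoAAAAIAAAACAAAAABAAQAAAAAAAACAAATCwAAEwsAABAAAAAAAAAAAAAAABEREQAiIiIAMzMzAERERABVVVUAZmZmAHd3dwCIiIgAmZmZAKqqqgC7u7sAzMzMAN3d3QDu7u4A////APypzah5mYiMm8uY2+6oianmi6p3iqmIqs2Yl8h/d4iI53nNh4iJiKvbqJu4y//6ifpne/qYiZiYj8uaqpqYf8t+yYbumIiZqrupqZvumHq5it/PmcqYiai8yZm5eoh6upma/ni7iIjanYiLyZnN3aqHjv/Kr3eLuZyKuqmKqZmIiL+Zza7IvIq6ypzLuZqIiJjMn+uK/K3N7JuYl4iXqImv6m+62ft5+rmXqYeJh6h76oi/7J/qm5+vqciYiZeajcmK/Kq56Jms2P28uoionMyYfKrduqyombvP2c2ZmKupiIzt24zfqZrfu+y6+rmpiay8m33qq+z9uqy5u5uqmai5qsm7qZz7eJ6Ol5ybmqqaqpnYrKnNiIj73bit64rHeJyZfLibv6iercq8yJ75yoiK3JnpiKnYub7Yd4d2vYmJmIi4n7m5+YrJ2IiId+mJmKyIupnvee6KnMqYiI24iIi5x4u5+v35qoyJiIitjMqbh7uKq/z6/Ym5qYh3u96au4iPd9mr6cuc3ZiIicr5qdyqf3q/7suZi8nnman6zZnKz6+niIjfiqrMrau+qZupjLjc7tiIj82nmMmpr+ycmYuZ2ZiNuZm8/rnLiIr4i5iancuIuYmambvfm4q2+IuImrf3iKiJvN2rydzNuPidmYjK27qYmYjIq8m6m6rpidmJ"/>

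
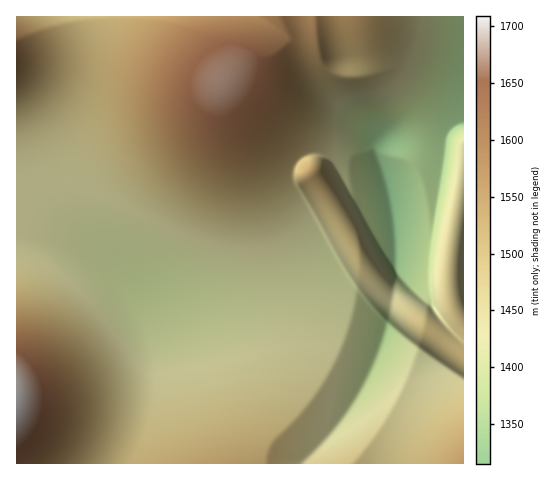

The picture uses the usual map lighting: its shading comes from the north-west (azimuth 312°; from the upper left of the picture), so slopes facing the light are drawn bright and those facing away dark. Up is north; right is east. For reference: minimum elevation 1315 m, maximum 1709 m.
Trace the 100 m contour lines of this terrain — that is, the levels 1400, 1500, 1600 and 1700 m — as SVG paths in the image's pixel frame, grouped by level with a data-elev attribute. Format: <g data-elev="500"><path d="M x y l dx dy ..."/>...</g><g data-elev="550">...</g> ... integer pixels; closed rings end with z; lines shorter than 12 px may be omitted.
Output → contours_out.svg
<g data-elev="1400"><path d="M347 413l-1-4 11-58 3-53 2-3 28 20 19 25 1 4-12 20-17 21-20 19z"/><path d="M148 329l-9-3-10-9-18-22-12-18-2-8 1-6 5-8 8-6 9-2 12 0 30 8 20 9 17 9 10 8 6 9 2 8-2 7-6 7-8 6-11 5-14 5-14 1z"/><path d="M463 135l-4 3-3 5-18 90-5 33-1 38-1 1-36-20-25-46-19-46-2-35-4-34 2-11 6-7 10-3 32-4 8-4 7-6 9-14 7-19 5-20 3-19"/></g><g data-elev="1500"><path d="M106 463l-1-42-2-23-6-23-10-22-13-21-17-17-19-14-21-9"/><path d="M282 463l-4-9-3-16-32-4-28 2-29 6-28 9-27 12"/><path d="M463 413l-23 24-20 26"/><path d="M463 350l-10-4-4 1 3 6 11 14"/><path d="M334 214l1 0 1-3-1-9-11-35-4-5-5-2-6-1-5 2-5 4-2 4 2 11 26 26z"/><path d="M17 103l51-27 7-2 6 1 6 4 5 7 22 39 12 19 14 15 15 14 23 14 23 9 22 4 21-2 15-6 14-9 13-12 12-18 11-22 4-37 5-12 5-5 13-3 3-7 4-4 21-1 12-6 7-8 5-9 5-22"/><path d="M111 17l-17 13-10 3-7-3-11-7-22-6"/></g><g data-elev="1600"><path d="M32 463l14-14 11-17 5-20 0-20-5-20-9-17-14-14-17-11"/><path d="M215 151l17-2 17-8 16-17 12-19 5-21 3-38-6-8-10-7-16-5-19-2-23 0-20 2-6 3-10 9-13 18-5 15 0 16 3 15 6 15 9 13 12 10 14 8z"/><path d="M17 52l1-9-1-4"/><path d="M276 17l7 7 1-2-1-5"/></g><g data-elev="1700"><path d="M17 419l3-9 2-11-2-9-3-9"/></g>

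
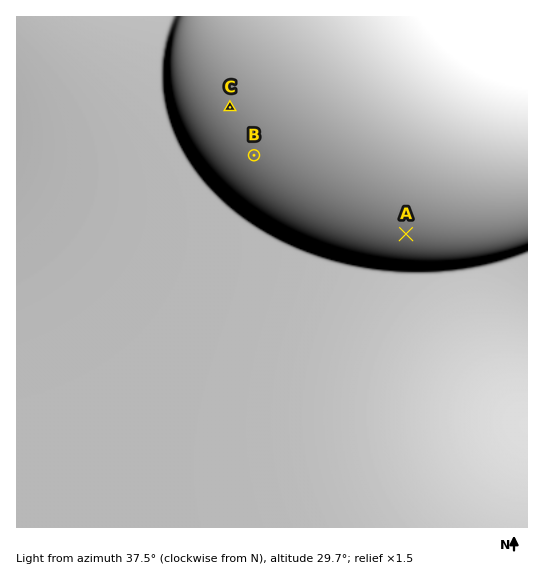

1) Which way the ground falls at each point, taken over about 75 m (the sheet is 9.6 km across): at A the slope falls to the S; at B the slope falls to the SW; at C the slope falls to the W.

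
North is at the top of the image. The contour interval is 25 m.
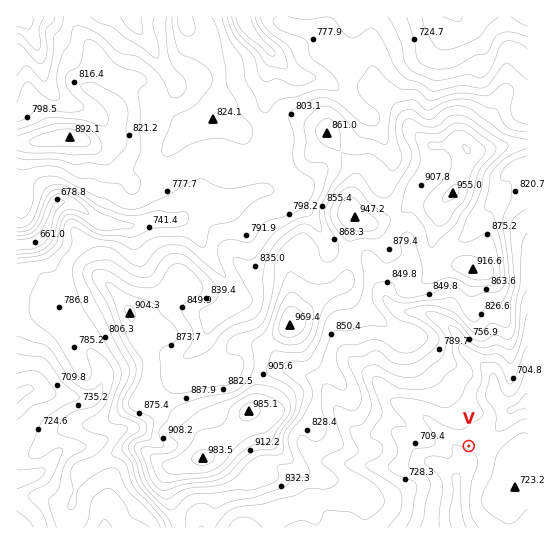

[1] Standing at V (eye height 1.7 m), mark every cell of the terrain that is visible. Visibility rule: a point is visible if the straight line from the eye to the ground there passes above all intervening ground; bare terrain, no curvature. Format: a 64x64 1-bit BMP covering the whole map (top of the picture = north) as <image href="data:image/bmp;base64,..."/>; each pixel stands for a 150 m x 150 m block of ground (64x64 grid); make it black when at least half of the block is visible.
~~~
<image width="64" height="64" href="data:image/bmp;base64,Qk0+AgAAAAAAAD4AAAAoAAAAQAAAAEAAAAABAAEAAAAAAAACAAATCwAAEwsAAAIAAAAAAAAA////AAAAAAAAAAAAAAA/AAAAAAAAAH8AAAAAAAAB/wAAAAAAAAf/4AAAAAAAD//4AAAAAAAf//wAAAAAAf///AAAAOAf//H4AAAA8D5H4/gAAAAwYGfH/AAAAADA5x+EAAAAAcHwHwAAAAABw9A/AAAAAADzHGIAAAAAAH4/QgAAAAAAfD/AAAAAAAB4P+AAAAAAADh98AAAAAAAAHj4AAAAAAAAcfgAAAAAAAHx+AAAAAAAP/D4AAAAAAA/8PgAAAAAAD/wGAAAAAAAP/AAAAAAAAAfIABAAAAAAA4AAIAAAAAABwAAAAAAAAADgAAAAAAAAAAAGAAAAAAAAAAf8AAAAAAAAA/wAAAAAAAAAQAAAAAAAAAAAAAAAAAAAAAAAAAAAAAAAAAAAAAAAAAAAAAAAAAAAAAAAAAAAAAAAAAAAAAAAAAAAAAAAAAAAAAAAAAAAAAAAAAAAAAAAAAAAAAAAAAAAAAAAAAAAAAAAAAAAAAAAAAAAAAAAAAAAAAAAAAAAAAAAAAAAAAAAAAAAAAAAAAAAAAAAAAAAAAAAAAAAAAAAAAAAAAAAAAAAAAAAAAAAAAAAAAAAAAAAAAAAAAAAAAAAAAAAAAAAAAAAAAAAAAAAAAAAAAAAAAAAAAAAAAAAAAAAAAAAAAAAAAAAAAAAAAAAAAAAAAAAAAAAAAAAAAAAAAAAA=="/>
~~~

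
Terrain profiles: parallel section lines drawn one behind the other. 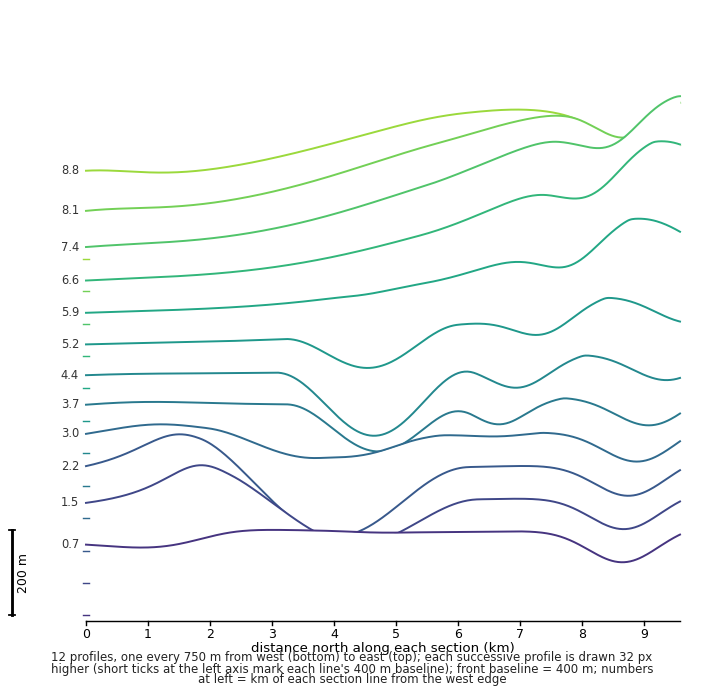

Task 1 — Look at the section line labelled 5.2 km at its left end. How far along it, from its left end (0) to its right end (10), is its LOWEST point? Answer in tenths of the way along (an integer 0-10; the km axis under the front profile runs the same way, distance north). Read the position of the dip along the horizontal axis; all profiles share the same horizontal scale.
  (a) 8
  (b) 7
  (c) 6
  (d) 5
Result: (d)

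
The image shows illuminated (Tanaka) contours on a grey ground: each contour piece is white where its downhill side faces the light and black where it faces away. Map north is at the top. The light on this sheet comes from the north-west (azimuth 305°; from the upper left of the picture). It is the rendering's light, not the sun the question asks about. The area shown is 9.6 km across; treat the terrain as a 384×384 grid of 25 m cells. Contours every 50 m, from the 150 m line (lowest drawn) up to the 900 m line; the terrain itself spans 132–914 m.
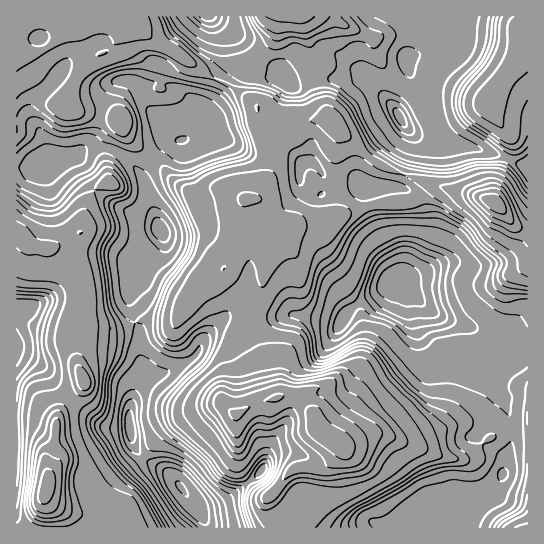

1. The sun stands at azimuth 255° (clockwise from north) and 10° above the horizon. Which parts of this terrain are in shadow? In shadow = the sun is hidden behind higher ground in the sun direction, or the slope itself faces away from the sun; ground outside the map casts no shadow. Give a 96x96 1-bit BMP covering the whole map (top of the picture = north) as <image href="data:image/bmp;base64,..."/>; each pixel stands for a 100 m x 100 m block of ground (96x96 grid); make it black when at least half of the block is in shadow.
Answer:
<image width="96" height="96" href="data:image/bmp;base64,Qk2+BAAAAAAAAD4AAAAoAAAAYAAAAGAAAAABAAEAAAAAAIAEAAATCwAAEwsAAAIAAAAAAAAA////AAAAAAAAAAB/8AAAP8AAAAAAAAD/+AAAH/AAAAAAeAD//AAAD/gAAAAB/AH//wAAA/wAAAAB/wH//wDAAP4AAAAB/4P//gDwAD4AAAAB/8f//gB4AA4AAAAB/////AB8AAPAAAAB////+AA8AAHwAAAB////8BwAAAD4AGAB////4B4AADh8AHAB////wB4AAH4AAOAC////wB8AAP8ACOACf///gB4AAP+A/+AAf///AD4AAP/D/+AA///+AD4AAP/j/4AA///8AD8AAP///wAA///4AD8AAf///zAA///wAD4AAe///5AA///wADwAA////4AA///gAAgAB////8AA///gAAAAP////+AA///gAAAAf////+AAP//gAAAAf////+AAA//gAAAAP////8AAA//wAcAAH////4AAB//wAeAwH3///wAAB//wAeA+H////gAAB//4AAA/j////AAAD//8AAA/z///+AAAD//+AAAP4H//8AAAD///AAAH8D//4AAAD//8AAAH+H//4AAAAP/wAAAH/H//4AAAAP/B4AAH/n//wAAAAP+B4AAH/3//wAAAAP+B8AAP/8P/wAAAAP+A8AD//+f/wAAAAP+AAAH/////AAAAAP+AAAH////+AAAAAf+AAAH7///+AAAAAf/AAAHx///8AAAAAf/AAAHx///8AAAAAf/AAADj///wAAAAAf/gAAAD///AAAAAAf/gAAAD//+AAAAAAf/gAAAD///AAAAAA//wAAAD///gAAAAA//wAAAD///gAAAAA//4AMAD///wAAAAA//4AAAD///gAAAAA//4AAABn//gAAABg//8AAAAH//AAAAAA//8AAAAH/+AAAA4A//8AAAAD/gAAAB8B//8AAAAD/wAAAB8A//8AAAAB/wAAAP8Af/8AAAAB/wAAAf+Af/4AAAAA/AAAA//A//4AAAAAAAAAA//A//4AAADAAAAAB//g//wAAAfAAAAAD//gf/gAAM8AAAAAD//gB/gAAA+AAAAAD//AB/gAAA+AAAAAD/AAD/gAAA+AAAAAH8AAD/mAAA+AAAfgD8AAH//AAA+AAH/4P8AAH/uAAA+AAf/4f8AAH+IAAA+AB//4IPAAAAAAAAYAD//wAHgAADgAAAAAH//gAPwAAPwAAAAAP//AAP4AAf4AAAAAf/8AAf4AAf4AAAAAf/8AAf4AAf8AAAAA//8AAfwAAf8AAAAA//4AAfABgf+AAAAB//4AAfADw/+AAAAD//4AAMAH4/+AADgH//wAAEAH5/4AAH8H//wAAAAH/+AAAf+P//wAAAAH/gAAB/+P//wAAAAD/gAAP/8P//gAAAAB/gAA/3wEADAAAAAACAAD+AAAAHAAAAAAAAAPwAAHAPAAAAAAAAAfwAAPgPAAAAAAAAA/4AAPgPAAAAAAAAD/+AAAAPAAAAAAAAH/+AAAAwAAAAAAAAf//AAAA4AAAAAAAAf/+AAAA8AAAAAAAA//+AAAf8AAAAAAAA//8AAA/4AAAAAAAA//4AAB/8AAAA="/>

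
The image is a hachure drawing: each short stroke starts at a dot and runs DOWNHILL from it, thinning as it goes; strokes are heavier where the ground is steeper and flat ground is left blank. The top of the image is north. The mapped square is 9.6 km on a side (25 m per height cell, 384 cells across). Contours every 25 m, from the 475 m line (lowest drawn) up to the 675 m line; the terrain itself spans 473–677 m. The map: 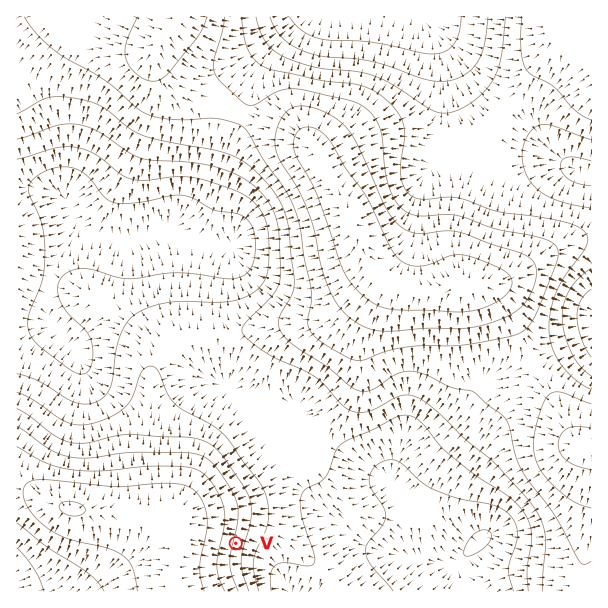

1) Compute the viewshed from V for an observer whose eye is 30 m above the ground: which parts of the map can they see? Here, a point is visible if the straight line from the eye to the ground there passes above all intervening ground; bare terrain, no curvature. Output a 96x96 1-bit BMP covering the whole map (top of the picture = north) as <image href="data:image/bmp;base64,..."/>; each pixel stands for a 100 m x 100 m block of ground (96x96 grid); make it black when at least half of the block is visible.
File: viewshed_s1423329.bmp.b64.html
<image width="96" height="96" href="data:image/bmp;base64,Qk2+BAAAAAAAAD4AAAAoAAAAYAAAAGAAAAABAAEAAAAAAIAEAAATCwAAEwsAAAIAAAAAAAAA////AAAAAAAAAAAH//////////8AAAAH//////////8AAAAH//////////8AAAAH//////////8AAAAH//////////8AAAAH//////////8AAAAD//////////8AAAAD//////////8AAAAD//////////8AAAAD//////////8AAAAB//////////8AAAAB//////////8AAAAB//////////8AAAAA//////////8AAAAAf/////////8AAAAAA/////////8AAAAAAP////////8AAAAAAP////////8AAAAAAP////////8AAAAAAH////////8AAAAAAH////////8AAAAAAH////////8AAAAAAH////////8AAAAAAP////////8AAAAAAP////////wAAAAAAP////////gAAAAAAP////////gAAAAAAf////////AAAAAAAf////////AAAAAAAf////////AAAAAAAf///////+AAAAAAA////////+AAAAAAA////////8AAAAAAA////////8AAAAAAB////////4AAAAAAB////////wAAAAAAB////////wAAAAAAD////////gAAAAAAD////////gAAAAAAH////////AAAAAAAH////////AAAAAAAP////////AAAAAAAP///////+AAAAAAAf///////+AAAAAAAP///////+AAAAAAAAH//////+AAAAAAAAAf/////8AAAAAAAAAD/////8AAAAAAAAAD/////4AAAAAAAAAH/////AAAAAAAAAAH//APwAAAAAAAAAAH/+AAAAAAAAAAAAAP/8AAAAAAAAAAAAAf/4AAAAAAAAAAAAAf/4AAAAAAAAAAAAA//4AAAAAAAAAAAAA//4AAAAAAAAAAAAA//wAAAAAAAAAAAAB//wAAAAAAAAAAAAB//wAAAAAAAAAAAAD//gAAAAAAAAAAAAD//AAAAAAAAAAAAAH/+AAAAAAAAAAAAAP/+AAAAAAAAAAAA///8AAAAAAAAAAAB///4AAAAAAAAAAAD///4AAAAAAAAAAAH///wAAAAAAAAAAAP///wAAAAAAAAAAAf///wAAAAAAAAAAA////gAAAAAAAAAAB////gAAAAAAAAAAD////AAAAAAAAAAAH///+AAAAAAAAAAAP///8AAAAAAAAAAAf///gAAAAAAAAAAA///8AAAAAAAAAAAA///wAAAAAAAAAAAB///wAAAAAAAAAAAD///gAAAAAAAAAAAD//+AAAAAAAAAAAAH//8AAAAAAAAAAAAH//wAAAAAAAAAAAAP//gAAAAAAAAAAAAP//AAAAAAAAAAAAAf//AAAAAAAAAAAAAf//AAAAAAAAAAAAA///AAAAAAAAAAAAA///gAAAAAAAAAAAAB//gAAAAAAAAAAAAAf/wAAAAAAAAAAAAAH/wAAAAAAAAAAAAAD/wAAAAAAAAAAAAAB/4AAAAAAAAAAAAAA/4AAAAAAAAAAAAAA/4AAAAAAAAAA="/>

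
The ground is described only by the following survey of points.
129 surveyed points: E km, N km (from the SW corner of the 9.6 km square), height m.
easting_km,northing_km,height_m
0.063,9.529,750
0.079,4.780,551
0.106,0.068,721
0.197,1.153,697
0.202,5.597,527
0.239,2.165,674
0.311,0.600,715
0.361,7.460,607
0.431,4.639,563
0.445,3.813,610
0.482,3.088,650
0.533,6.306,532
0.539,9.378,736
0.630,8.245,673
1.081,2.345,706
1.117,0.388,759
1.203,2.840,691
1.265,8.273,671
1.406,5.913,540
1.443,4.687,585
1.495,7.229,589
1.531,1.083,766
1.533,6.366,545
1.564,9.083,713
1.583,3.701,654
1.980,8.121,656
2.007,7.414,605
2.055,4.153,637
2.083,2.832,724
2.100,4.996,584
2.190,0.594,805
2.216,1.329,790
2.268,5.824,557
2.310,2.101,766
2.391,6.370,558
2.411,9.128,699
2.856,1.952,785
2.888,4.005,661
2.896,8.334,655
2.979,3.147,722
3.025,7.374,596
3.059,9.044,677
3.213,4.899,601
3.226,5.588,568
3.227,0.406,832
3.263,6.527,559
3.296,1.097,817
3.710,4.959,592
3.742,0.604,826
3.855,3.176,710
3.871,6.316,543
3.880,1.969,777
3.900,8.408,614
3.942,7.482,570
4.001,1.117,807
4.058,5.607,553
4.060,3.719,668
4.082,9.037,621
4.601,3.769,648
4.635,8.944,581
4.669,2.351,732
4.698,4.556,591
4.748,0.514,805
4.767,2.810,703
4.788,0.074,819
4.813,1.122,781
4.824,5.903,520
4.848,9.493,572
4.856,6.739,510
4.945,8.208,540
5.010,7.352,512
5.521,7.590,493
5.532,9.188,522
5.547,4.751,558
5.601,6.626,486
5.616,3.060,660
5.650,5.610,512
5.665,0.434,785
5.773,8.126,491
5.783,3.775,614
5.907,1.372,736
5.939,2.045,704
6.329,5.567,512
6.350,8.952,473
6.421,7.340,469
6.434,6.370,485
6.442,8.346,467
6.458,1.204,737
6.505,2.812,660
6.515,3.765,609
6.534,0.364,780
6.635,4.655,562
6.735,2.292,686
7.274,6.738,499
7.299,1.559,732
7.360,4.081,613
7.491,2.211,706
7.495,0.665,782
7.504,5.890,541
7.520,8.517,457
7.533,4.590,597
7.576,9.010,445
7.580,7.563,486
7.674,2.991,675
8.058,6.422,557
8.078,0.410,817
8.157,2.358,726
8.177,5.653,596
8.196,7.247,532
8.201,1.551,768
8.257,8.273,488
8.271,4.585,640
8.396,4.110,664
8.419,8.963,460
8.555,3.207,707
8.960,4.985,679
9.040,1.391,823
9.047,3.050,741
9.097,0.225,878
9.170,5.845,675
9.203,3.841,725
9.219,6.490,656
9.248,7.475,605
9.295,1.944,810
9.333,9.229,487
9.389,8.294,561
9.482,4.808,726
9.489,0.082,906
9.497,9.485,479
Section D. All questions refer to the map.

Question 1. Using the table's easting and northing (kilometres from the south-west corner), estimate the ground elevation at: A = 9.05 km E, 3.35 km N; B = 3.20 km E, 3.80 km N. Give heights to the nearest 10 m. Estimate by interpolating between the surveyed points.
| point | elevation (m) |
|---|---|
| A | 730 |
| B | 680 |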